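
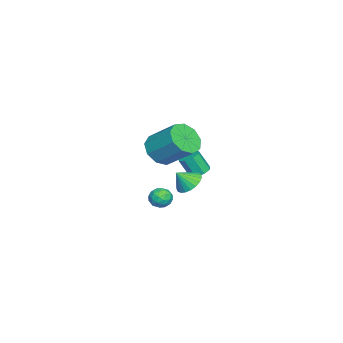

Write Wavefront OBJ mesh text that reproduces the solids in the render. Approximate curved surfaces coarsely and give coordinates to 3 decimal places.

v 3.028 2.186 0.5
v 3.783 2.477 0.371
v 3.392 1.594 1.3
v 3.658 2.702 0.595
v 3.423 2.838 0.802
v 3.12 2.861 0.957
v 2.802 2.767 1.033
v 2.522 2.573 1.017
v 2.329 2.312 0.911
v 2.258 2.029 0.735
v 2.319 1.773 0.518
v 2.503 1.589 0.297
v 2.778 1.508 0.112
v 3.096 1.544 -0.006
v 3.402 1.692 -0.037
v 3.643 1.924 0.026
v 3.778 2.202 0.17
v 2.223 0.435 2.228
v 2.729 0.931 1.454
v 3.203 2.421 2.717
v 2.697 1.925 3.492
v 2.041 1.137 1.469
v 2.516 2.627 2.732
v 1.438 1.015 1.84
v 1.913 2.504 3.103
v 1.203 0.621 2.392
v 1.677 2.111 3.655
v 1.444 0.141 2.868
v 1.918 1.63 4.131
v 2.05 -0.202 3.045
v 2.524 1.288 4.308
v 2.737 -0.247 2.839
v 3.211 1.243 4.103
v 3.183 0.028 2.348
v 3.657 1.518 3.611
v 3.18 0.493 1.801
v 3.654 1.983 3.064
v -2.764 -0.527 -4.353
v -2.404 -0.13 -3.864
v -2.356 -1.51 -3.856
v -1.996 -1.113 -3.367
v -2.72 -1.138 -3.351
v -2.973 -0.531 -3.658
v -1.787 -1.109 -4.062
v -2.04 -0.502 -4.369
v -1.8 -0.49 -3.685
v -2.377 -0.508 -3.245
v -2.383 -1.132 -4.475
v -2.96 -1.15 -4.035
v -2.62 -0.243 -4.152
v -2.14 -1.397 -3.568
v -2.566 -1.412 -3.558
v -2.354 -1.179 -3.271
v -2.954 -0.478 -4.03
v -2.742 -0.245 -3.743
v -2.928 -0.837 -3.442
v -2.018 -1.395 -3.977
v -1.806 -1.162 -3.69
v -2.406 -0.461 -4.449
v -2.194 -0.228 -4.162
v -1.832 -0.803 -4.278
v -2.053 -0.221 -3.759
v -1.813 -0.798 -3.467
v -1.691 -0.796 -3.876
v -1.839 -0.439 -4.056
v -2.392 -0.231 -3.501
v -2.152 -0.809 -3.209
v -2.578 -0.823 -3.199
v -2.726 -0.466 -3.379
v -2.037 -0.443 -3.395
v -2.608 -0.831 -4.511
v -2.368 -1.409 -4.219
v -2.034 -1.174 -4.341
v -2.182 -0.817 -4.521
v -2.947 -0.842 -4.253
v -2.707 -1.419 -3.961
v -2.921 -1.201 -3.664
v -3.069 -0.844 -3.844
v -2.723 -1.197 -4.325
v -3.264 1.169 -1.988
v -2.747 1.536 -1.845
v -2.638 0.918 -0.65
v -3.156 0.551 -0.792
v -3.174 1.744 -1.699
v -3.066 1.127 -0.503
v -3.654 1.615 -1.722
v -3.546 0.998 -0.526
v -3.906 1.225 -1.9
v -3.797 0.608 -0.705
v -3.782 0.802 -2.13
v -3.673 0.184 -0.935
v -3.354 0.593 -2.277
v -3.246 -0.024 -1.081
v -2.874 0.722 -2.254
v -2.766 0.105 -1.058
v -2.623 1.112 -2.075
v -2.514 0.495 -0.88
f 2 1 4
f 2 4 3
f 4 1 5
f 4 5 3
f 5 1 6
f 5 6 3
f 6 1 7
f 6 7 3
f 7 1 8
f 7 8 3
f 8 1 9
f 8 9 3
f 9 1 10
f 9 10 3
f 10 1 11
f 10 11 3
f 11 1 12
f 11 12 3
f 12 1 13
f 12 13 3
f 13 1 14
f 13 14 3
f 14 1 15
f 14 15 3
f 15 1 16
f 15 16 3
f 16 1 17
f 16 17 3
f 17 1 2
f 17 2 3
f 19 18 22
f 19 22 20
f 20 22 23
f 20 23 21
f 22 18 24
f 22 24 23
f 23 24 25
f 23 25 21
f 24 18 26
f 24 26 25
f 25 26 27
f 25 27 21
f 26 18 28
f 26 28 27
f 27 28 29
f 27 29 21
f 28 18 30
f 28 30 29
f 29 30 31
f 29 31 21
f 30 18 32
f 30 32 31
f 31 32 33
f 31 33 21
f 32 18 34
f 32 34 33
f 33 34 35
f 33 35 21
f 34 18 36
f 34 36 35
f 35 36 37
f 35 37 21
f 36 18 19
f 36 19 37
f 37 19 20
f 37 20 21
f 38 75 54
f 75 49 78
f 54 78 43
f 75 78 54
f 38 54 50
f 54 43 55
f 50 55 39
f 54 55 50
f 38 50 59
f 50 39 60
f 59 60 45
f 50 60 59
f 38 59 71
f 59 45 74
f 71 74 48
f 59 74 71
f 38 71 75
f 71 48 79
f 75 79 49
f 71 79 75
f 39 55 66
f 55 43 69
f 66 69 47
f 55 69 66
f 43 78 56
f 78 49 77
f 56 77 42
f 78 77 56
f 49 79 76
f 79 48 72
f 76 72 40
f 79 72 76
f 48 74 73
f 74 45 61
f 73 61 44
f 74 61 73
f 45 60 65
f 60 39 62
f 65 62 46
f 60 62 65
f 41 67 53
f 67 47 68
f 53 68 42
f 67 68 53
f 41 53 51
f 53 42 52
f 51 52 40
f 53 52 51
f 41 51 58
f 51 40 57
f 58 57 44
f 51 57 58
f 41 58 63
f 58 44 64
f 63 64 46
f 58 64 63
f 41 63 67
f 63 46 70
f 67 70 47
f 63 70 67
f 42 68 56
f 68 47 69
f 56 69 43
f 68 69 56
f 40 52 76
f 52 42 77
f 76 77 49
f 52 77 76
f 44 57 73
f 57 40 72
f 73 72 48
f 57 72 73
f 46 64 65
f 64 44 61
f 65 61 45
f 64 61 65
f 47 70 66
f 70 46 62
f 66 62 39
f 70 62 66
f 81 80 84
f 81 84 82
f 82 84 85
f 82 85 83
f 84 80 86
f 84 86 85
f 85 86 87
f 85 87 83
f 86 80 88
f 86 88 87
f 87 88 89
f 87 89 83
f 88 80 90
f 88 90 89
f 89 90 91
f 89 91 83
f 90 80 92
f 90 92 91
f 91 92 93
f 91 93 83
f 92 80 94
f 92 94 93
f 93 94 95
f 93 95 83
f 94 80 96
f 94 96 95
f 95 96 97
f 95 97 83
f 96 80 81
f 96 81 97
f 97 81 82
f 97 82 83



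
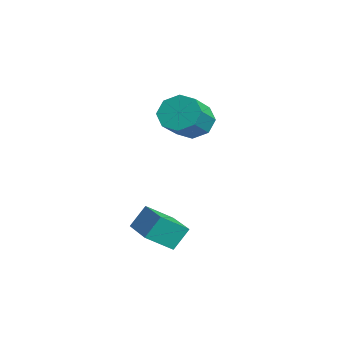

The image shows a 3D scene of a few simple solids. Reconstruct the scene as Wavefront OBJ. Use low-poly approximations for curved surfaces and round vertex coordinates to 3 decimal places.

v 2.45 -3.579 -2.721
v 2.451 -4.822 -1.88
v 2.329 -2.854 -1.648
v 2.33 -4.096 -0.808
v 4.63 -3.464 -2.552
v 4.631 -4.706 -1.712
v 4.509 -2.738 -1.48
v 4.51 -3.981 -0.639
v -1.572 -0.888 2.751
v -0.762 -0.397 2.231
v 0.461 -1.401 3.189
v -0.348 -1.892 3.709
v -0.98 -0.002 2.924
v 0.244 -1.006 3.882
v -1.544 -0.125 3.515
v -0.32 -1.129 4.473
v -2.124 -0.696 3.659
v -0.901 -1.7 4.617
v -2.381 -1.379 3.271
v -1.158 -2.383 4.229
v -2.164 -1.774 2.578
v -0.94 -2.778 3.536
v -1.6 -1.651 1.987
v -0.376 -2.655 2.945
v -1.019 -1.08 1.843
v 0.204 -2.084 2.801
f 2 4 1
f 5 2 1
f 1 4 3
f 3 5 1
f 2 8 4
f 6 2 5
f 6 8 2
f 4 8 3
f 7 5 3
f 3 8 7
f 7 6 5
f 8 6 7
f 10 9 13
f 10 13 11
f 11 13 14
f 11 14 12
f 13 9 15
f 13 15 14
f 14 15 16
f 14 16 12
f 15 9 17
f 15 17 16
f 16 17 18
f 16 18 12
f 17 9 19
f 17 19 18
f 18 19 20
f 18 20 12
f 19 9 21
f 19 21 20
f 20 21 22
f 20 22 12
f 21 9 23
f 21 23 22
f 22 23 24
f 22 24 12
f 23 9 25
f 23 25 24
f 24 25 26
f 24 26 12
f 25 9 10
f 25 10 26
f 26 10 11
f 26 11 12



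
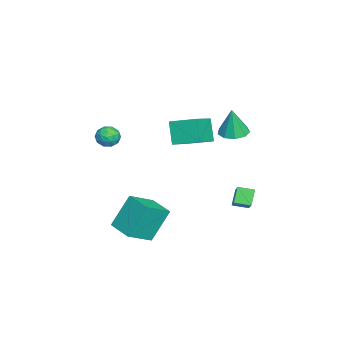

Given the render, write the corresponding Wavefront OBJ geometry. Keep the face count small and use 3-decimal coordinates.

v -0.58 2.664 -1.405
v 0.555 2.905 -0.534
v -0.637 3.469 -1.553
v 0.498 3.71 -0.683
v 0.002 2.57 -2.137
v 1.137 2.811 -1.267
v -0.055 3.375 -2.286
v 1.08 3.616 -1.415
v -0.516 -1.274 -2.465
v 0.497 -2.224 -1.651
v 0.477 -0.291 -2.554
v 1.49 -1.241 -1.74
v 0.11 -2.059 -4.16
v 1.123 -3.009 -3.346
v 1.103 -1.076 -4.249
v 2.116 -2.026 -3.435
v -1.994 -3.16 0.772
v -1.632 -3.116 1.325
v -1.868 -4.224 0.775
v -1.506 -4.18 1.328
v -2.156 -4.051 1.345
v -2.234 -3.393 1.344
v -1.266 -3.947 0.756
v -1.344 -3.289 0.755
v -1.183 -3.602 1.316
v -1.733 -3.666 1.68
v -1.767 -3.674 0.42
v -2.317 -3.738 0.784
v -1.824 -3.044 1.048
v -1.676 -4.296 1.052
v -2.058 -4.22 1.062
v -1.845 -4.194 1.387
v -2.178 -3.207 1.059
v -1.965 -3.181 1.384
v -2.273 -3.731 1.396
v -1.535 -4.159 0.716
v -1.322 -4.133 1.041
v -1.655 -3.146 0.713
v -1.442 -3.12 1.038
v -1.227 -3.609 0.704
v -1.347 -3.304 1.368
v -1.273 -3.93 1.37
v -1.132 -3.793 1.034
v -1.178 -3.406 1.033
v -1.671 -3.342 1.582
v -1.597 -3.968 1.584
v -1.978 -3.892 1.594
v -2.024 -3.505 1.593
v -1.406 -3.628 1.576
v -1.903 -3.372 0.516
v -1.829 -3.998 0.518
v -1.476 -3.835 0.507
v -1.522 -3.448 0.506
v -2.227 -3.41 0.73
v -2.153 -4.036 0.732
v -2.322 -3.934 1.067
v -2.368 -3.547 1.066
v -2.094 -3.712 0.524
v -2.312 -0.099 2.109
v -0.888 -0.559 2.781
v -2.072 1.248 2.524
v -0.648 0.788 3.196
v -1.672 0.152 0.924
v -0.248 -0.308 1.596
v -1.432 1.499 1.339
v -0.008 1.039 2.011
v -4.002 2.125 0.682
v -3.305 1.747 0.579
v -3.818 2.035 2.278
v -3.223 2.288 0.601
v -3.506 2.753 0.66
v -4.021 2.924 0.729
v -4.527 2.722 0.776
v -4.788 2.24 0.779
v -4.681 1.705 0.736
v -4.256 1.367 0.668
v -3.713 1.383 0.606
f 2 4 1
f 5 2 1
f 1 4 3
f 3 5 1
f 2 8 4
f 6 2 5
f 6 8 2
f 4 8 3
f 7 5 3
f 3 8 7
f 7 6 5
f 8 6 7
f 10 12 9
f 13 10 9
f 9 12 11
f 11 13 9
f 10 16 12
f 14 10 13
f 14 16 10
f 12 16 11
f 15 13 11
f 11 16 15
f 15 14 13
f 16 14 15
f 17 54 33
f 54 28 57
f 33 57 22
f 54 57 33
f 17 33 29
f 33 22 34
f 29 34 18
f 33 34 29
f 17 29 38
f 29 18 39
f 38 39 24
f 29 39 38
f 17 38 50
f 38 24 53
f 50 53 27
f 38 53 50
f 17 50 54
f 50 27 58
f 54 58 28
f 50 58 54
f 18 34 45
f 34 22 48
f 45 48 26
f 34 48 45
f 22 57 35
f 57 28 56
f 35 56 21
f 57 56 35
f 28 58 55
f 58 27 51
f 55 51 19
f 58 51 55
f 27 53 52
f 53 24 40
f 52 40 23
f 53 40 52
f 24 39 44
f 39 18 41
f 44 41 25
f 39 41 44
f 20 46 32
f 46 26 47
f 32 47 21
f 46 47 32
f 20 32 30
f 32 21 31
f 30 31 19
f 32 31 30
f 20 30 37
f 30 19 36
f 37 36 23
f 30 36 37
f 20 37 42
f 37 23 43
f 42 43 25
f 37 43 42
f 20 42 46
f 42 25 49
f 46 49 26
f 42 49 46
f 21 47 35
f 47 26 48
f 35 48 22
f 47 48 35
f 19 31 55
f 31 21 56
f 55 56 28
f 31 56 55
f 23 36 52
f 36 19 51
f 52 51 27
f 36 51 52
f 25 43 44
f 43 23 40
f 44 40 24
f 43 40 44
f 26 49 45
f 49 25 41
f 45 41 18
f 49 41 45
f 60 62 59
f 63 60 59
f 59 62 61
f 61 63 59
f 60 66 62
f 64 60 63
f 64 66 60
f 62 66 61
f 65 63 61
f 61 66 65
f 65 64 63
f 66 64 65
f 68 67 70
f 68 70 69
f 70 67 71
f 70 71 69
f 71 67 72
f 71 72 69
f 72 67 73
f 72 73 69
f 73 67 74
f 73 74 69
f 74 67 75
f 74 75 69
f 75 67 76
f 75 76 69
f 76 67 77
f 76 77 69
f 77 67 68
f 77 68 69



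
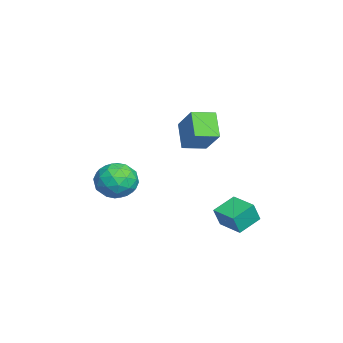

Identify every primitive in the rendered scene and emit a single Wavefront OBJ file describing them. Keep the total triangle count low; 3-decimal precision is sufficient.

v -0.15 -0.163 -0.7
v -1.248 -0.348 0.393
v -0.541 0.997 -0.896
v -1.639 0.812 0.197
v 1.059 0.468 0.623
v -0.039 0.283 1.716
v 0.668 1.628 0.427
v -0.43 1.443 1.52
v 1.465 2.605 -4.061
v 1.759 2.284 -3.007
v 2.525 3.505 -4.082
v 2.819 3.184 -3.029
v 2.261 1.656 -4.571
v 2.555 1.335 -3.518
v 3.321 2.556 -4.593
v 3.615 2.235 -3.539
v -0.169 -2.862 -3.657
v 0.636 -2.3 -3.067
v -0.176 -4.2 -2.373
v 0.629 -3.638 -1.783
v -0.431 -3.21 -1.855
v -0.427 -2.383 -2.648
v 0.887 -4.117 -2.792
v 0.891 -3.29 -3.585
v 1.289 -3.075 -2.532
v 0.474 -2.515 -1.953
v -0.014 -3.985 -3.487
v -0.829 -3.425 -2.908
v 0.234 -2.463 -3.475
v 0.226 -4.037 -1.965
v -0.398 -3.785 -2.008
v 0.076 -3.455 -1.661
v -0.391 -2.512 -3.228
v 0.083 -2.182 -2.881
v -0.545 -2.717 -2.169
v 0.377 -4.318 -2.559
v 0.851 -3.988 -2.212
v 0.384 -3.045 -3.779
v 0.858 -2.715 -3.432
v 1.005 -3.783 -3.271
v 1.092 -2.589 -2.813
v 1.087 -3.375 -2.059
v 1.239 -3.657 -2.652
v 1.242 -3.171 -3.118
v 0.613 -2.26 -2.473
v 0.608 -3.046 -1.718
v -0.015 -2.795 -1.76
v -0.013 -2.309 -2.227
v 0.996 -2.716 -2.159
v -0.148 -3.454 -3.722
v -0.153 -4.24 -2.967
v 0.473 -4.191 -3.213
v 0.475 -3.705 -3.68
v -0.627 -3.125 -3.381
v -0.632 -3.911 -2.627
v -0.782 -3.329 -2.322
v -0.779 -2.843 -2.788
v -0.536 -3.784 -3.281
f 2 4 1
f 5 2 1
f 1 4 3
f 3 5 1
f 2 8 4
f 6 2 5
f 6 8 2
f 4 8 3
f 7 5 3
f 3 8 7
f 7 6 5
f 8 6 7
f 10 12 9
f 13 10 9
f 9 12 11
f 11 13 9
f 10 16 12
f 14 10 13
f 14 16 10
f 12 16 11
f 15 13 11
f 11 16 15
f 15 14 13
f 16 14 15
f 17 54 33
f 54 28 57
f 33 57 22
f 54 57 33
f 17 33 29
f 33 22 34
f 29 34 18
f 33 34 29
f 17 29 38
f 29 18 39
f 38 39 24
f 29 39 38
f 17 38 50
f 38 24 53
f 50 53 27
f 38 53 50
f 17 50 54
f 50 27 58
f 54 58 28
f 50 58 54
f 18 34 45
f 34 22 48
f 45 48 26
f 34 48 45
f 22 57 35
f 57 28 56
f 35 56 21
f 57 56 35
f 28 58 55
f 58 27 51
f 55 51 19
f 58 51 55
f 27 53 52
f 53 24 40
f 52 40 23
f 53 40 52
f 24 39 44
f 39 18 41
f 44 41 25
f 39 41 44
f 20 46 32
f 46 26 47
f 32 47 21
f 46 47 32
f 20 32 30
f 32 21 31
f 30 31 19
f 32 31 30
f 20 30 37
f 30 19 36
f 37 36 23
f 30 36 37
f 20 37 42
f 37 23 43
f 42 43 25
f 37 43 42
f 20 42 46
f 42 25 49
f 46 49 26
f 42 49 46
f 21 47 35
f 47 26 48
f 35 48 22
f 47 48 35
f 19 31 55
f 31 21 56
f 55 56 28
f 31 56 55
f 23 36 52
f 36 19 51
f 52 51 27
f 36 51 52
f 25 43 44
f 43 23 40
f 44 40 24
f 43 40 44
f 26 49 45
f 49 25 41
f 45 41 18
f 49 41 45



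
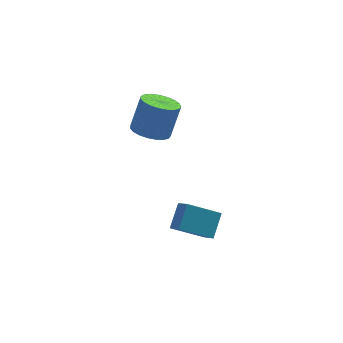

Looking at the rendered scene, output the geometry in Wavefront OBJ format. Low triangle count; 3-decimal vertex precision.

v -2.524 2.859 0.678
v -1.84 2.04 0.612
v -1.071 2.541 2.355
v -1.756 3.361 2.422
v -1.611 2.367 0.417
v -0.842 2.869 2.16
v -1.54 2.78 0.267
v -0.771 3.281 2.01
v -1.639 3.207 0.188
v -0.87 3.708 1.931
v -1.891 3.573 0.194
v -1.123 4.074 1.937
v -2.253 3.816 0.284
v -1.484 4.317 2.027
v -2.662 3.894 0.442
v -1.893 4.395 2.185
v -3.047 3.793 0.641
v -2.278 4.294 2.384
v -3.341 3.53 0.846
v -2.572 4.031 2.589
v -3.495 3.151 1.023
v -2.726 3.652 2.766
v -3.48 2.722 1.139
v -2.711 3.223 2.883
v -3.301 2.317 1.177
v -2.532 2.818 2.92
v -2.987 2.005 1.128
v -2.218 2.507 2.871
v -2.593 1.842 1.001
v -1.824 2.343 2.744
v -2.187 1.854 0.819
v -1.418 2.355 2.562
v -1.795 -3.941 -1.768
v -3.359 -3.336 -0.987
v -1.88 -2.957 -2.702
v -3.444 -2.351 -1.922
v -1.016 -3.049 -0.898
v -2.58 -2.443 -0.118
v -1.101 -2.064 -1.833
v -2.665 -1.459 -1.052
f 2 1 5
f 2 5 3
f 3 5 6
f 3 6 4
f 5 1 7
f 5 7 6
f 6 7 8
f 6 8 4
f 7 1 9
f 7 9 8
f 8 9 10
f 8 10 4
f 9 1 11
f 9 11 10
f 10 11 12
f 10 12 4
f 11 1 13
f 11 13 12
f 12 13 14
f 12 14 4
f 13 1 15
f 13 15 14
f 14 15 16
f 14 16 4
f 15 1 17
f 15 17 16
f 16 17 18
f 16 18 4
f 17 1 19
f 17 19 18
f 18 19 20
f 18 20 4
f 19 1 21
f 19 21 20
f 20 21 22
f 20 22 4
f 21 1 23
f 21 23 22
f 22 23 24
f 22 24 4
f 23 1 25
f 23 25 24
f 24 25 26
f 24 26 4
f 25 1 27
f 25 27 26
f 26 27 28
f 26 28 4
f 27 1 29
f 27 29 28
f 28 29 30
f 28 30 4
f 29 1 31
f 29 31 30
f 30 31 32
f 30 32 4
f 31 1 2
f 31 2 32
f 32 2 3
f 32 3 4
f 34 36 33
f 37 34 33
f 33 36 35
f 35 37 33
f 34 40 36
f 38 34 37
f 38 40 34
f 36 40 35
f 39 37 35
f 35 40 39
f 39 38 37
f 40 38 39



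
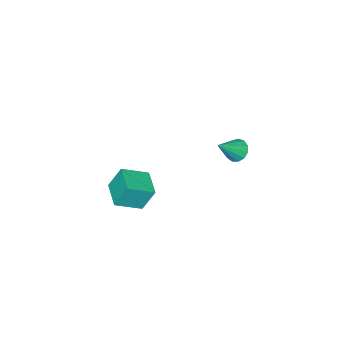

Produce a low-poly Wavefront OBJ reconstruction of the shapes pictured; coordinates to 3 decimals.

v -3.856 2.256 -4.249
v -3.509 2.024 -4.68
v -2.804 2.084 -3.311
v -3.453 2.358 -4.682
v -3.525 2.659 -4.546
v -3.702 2.832 -4.316
v -3.928 2.822 -4.065
v -4.131 2.633 -3.872
v -4.247 2.324 -3.799
v -4.238 1.993 -3.869
v -4.109 1.746 -4.06
v -3.899 1.661 -4.31
v -3.675 1.764 -4.542
v 2.04 0.392 -3.787
v 1.668 0.788 -2.694
v 1.037 1 -4.348
v 0.665 1.395 -3.255
v 2.755 1.445 -3.925
v 2.383 1.84 -2.832
v 1.752 2.052 -4.486
v 1.38 2.448 -3.393
f 2 1 4
f 2 4 3
f 4 1 5
f 4 5 3
f 5 1 6
f 5 6 3
f 6 1 7
f 6 7 3
f 7 1 8
f 7 8 3
f 8 1 9
f 8 9 3
f 9 1 10
f 9 10 3
f 10 1 11
f 10 11 3
f 11 1 12
f 11 12 3
f 12 1 13
f 12 13 3
f 13 1 2
f 13 2 3
f 15 17 14
f 18 15 14
f 14 17 16
f 16 18 14
f 15 21 17
f 19 15 18
f 19 21 15
f 17 21 16
f 20 18 16
f 16 21 20
f 20 19 18
f 21 19 20



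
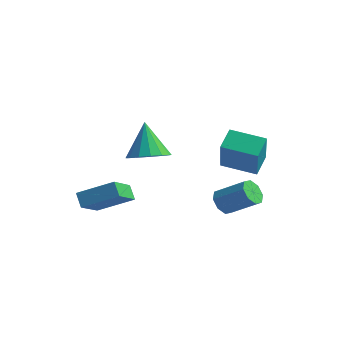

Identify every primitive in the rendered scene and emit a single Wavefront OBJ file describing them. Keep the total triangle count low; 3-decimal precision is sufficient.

v 1.182 3.479 1.032
v 2.107 2.497 2.693
v 0.868 4.391 1.746
v 1.793 3.409 3.407
v 2.667 4.271 0.673
v 3.592 3.289 2.334
v 2.353 5.183 1.387
v 3.278 4.201 3.048
v 1.722 3.097 -0.982
v 2.165 2.795 -1.478
v 3.501 3.302 -0.594
v 3.058 3.603 -0.098
v 2.042 3.327 -1.597
v 3.377 3.834 -0.713
v 1.731 3.724 -1.355
v 3.067 4.231 -0.471
v 1.416 3.753 -0.895
v 2.751 4.26 -0.011
v 1.279 3.398 -0.486
v 2.615 3.905 0.398
v 1.403 2.866 -0.367
v 2.738 3.373 0.517
v 1.713 2.469 -0.609
v 3.049 2.976 0.275
v 2.029 2.44 -1.069
v 3.364 2.947 -0.185
v 0.349 -0.142 2.36
v 0.959 0.649 2.406
v -0.309 0.262 4.14
v 0.519 0.831 2.202
v 0.034 0.752 2.041
v -0.367 0.433 1.965
v -0.576 -0.04 1.995
v -0.537 -0.54 2.123
v -0.261 -0.933 2.314
v 0.179 -1.115 2.518
v 0.664 -1.036 2.68
v 1.065 -0.717 2.756
v 1.274 -0.245 2.726
v 1.235 0.256 2.598
v -2.822 -0.583 -0.885
v -2.303 -2.006 -0.091
v -1.411 0.389 -0.064
v -0.892 -1.034 0.73
v -2.308 -0.766 -1.55
v -1.789 -2.189 -0.756
v -0.897 0.206 -0.729
v -0.378 -1.217 0.065
f 2 4 1
f 5 2 1
f 1 4 3
f 3 5 1
f 2 8 4
f 6 2 5
f 6 8 2
f 4 8 3
f 7 5 3
f 3 8 7
f 7 6 5
f 8 6 7
f 10 9 13
f 10 13 11
f 11 13 14
f 11 14 12
f 13 9 15
f 13 15 14
f 14 15 16
f 14 16 12
f 15 9 17
f 15 17 16
f 16 17 18
f 16 18 12
f 17 9 19
f 17 19 18
f 18 19 20
f 18 20 12
f 19 9 21
f 19 21 20
f 20 21 22
f 20 22 12
f 21 9 23
f 21 23 22
f 22 23 24
f 22 24 12
f 23 9 25
f 23 25 24
f 24 25 26
f 24 26 12
f 25 9 10
f 25 10 26
f 26 10 11
f 26 11 12
f 28 27 30
f 28 30 29
f 30 27 31
f 30 31 29
f 31 27 32
f 31 32 29
f 32 27 33
f 32 33 29
f 33 27 34
f 33 34 29
f 34 27 35
f 34 35 29
f 35 27 36
f 35 36 29
f 36 27 37
f 36 37 29
f 37 27 38
f 37 38 29
f 38 27 39
f 38 39 29
f 39 27 40
f 39 40 29
f 40 27 28
f 40 28 29
f 42 44 41
f 45 42 41
f 41 44 43
f 43 45 41
f 42 48 44
f 46 42 45
f 46 48 42
f 44 48 43
f 47 45 43
f 43 48 47
f 47 46 45
f 48 46 47



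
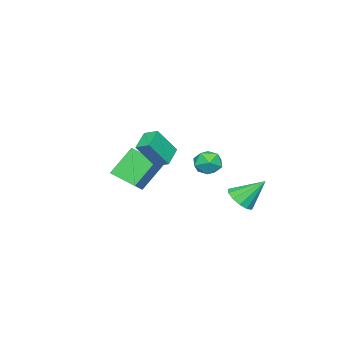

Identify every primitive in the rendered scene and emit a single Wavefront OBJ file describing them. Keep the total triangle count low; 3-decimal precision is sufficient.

v -3.502 0.8 -3.46
v -2.936 1.493 -3.808
v -4.098 1.98 -2.08
v -3.413 1.546 -4.058
v -3.918 1.361 -4.119
v -4.291 0.999 -3.97
v -4.414 0.574 -3.659
v -4.247 0.22 -3.285
v -3.844 0.051 -2.967
v -3.332 0.12 -2.805
v -2.875 0.405 -2.851
v -2.616 0.815 -3.09
v -2.639 1.221 -3.447
v 3.456 -0.267 1.362
v 2.346 -0.452 1.928
v 3.487 0.549 1.689
v 2.376 0.364 2.255
v 4.304 -0.884 2.825
v 3.193 -1.069 3.391
v 4.334 -0.068 3.152
v 3.224 -0.253 3.718
v -1.077 -4.076 -0.145
v 0.229 -3.714 0.725
v -1.096 -2.552 -0.749
v 0.21 -2.19 0.12
v 0.11 -4.67 -1.68
v 1.416 -4.308 -0.811
v 0.091 -3.146 -2.285
v 1.397 -2.784 -1.415
v 1.315 2.379 1.087
v 1.97 2.014 1.534
v 0.73 1.106 0.906
v 1.385 0.741 1.353
v 0.805 1.249 1.763
v 1.167 2.035 1.875
v 1.533 1.085 0.565
v 1.895 1.871 0.677
v 2.105 1.215 1.211
v 1.655 1.316 1.952
v 1.045 1.804 0.488
v 0.595 1.905 1.229
f 2 1 4
f 2 4 3
f 4 1 5
f 4 5 3
f 5 1 6
f 5 6 3
f 6 1 7
f 6 7 3
f 7 1 8
f 7 8 3
f 8 1 9
f 8 9 3
f 9 1 10
f 9 10 3
f 10 1 11
f 10 11 3
f 11 1 12
f 11 12 3
f 12 1 13
f 12 13 3
f 13 1 2
f 13 2 3
f 15 17 14
f 18 15 14
f 14 17 16
f 16 18 14
f 15 21 17
f 19 15 18
f 19 21 15
f 17 21 16
f 20 18 16
f 16 21 20
f 20 19 18
f 21 19 20
f 23 25 22
f 26 23 22
f 22 25 24
f 24 26 22
f 23 29 25
f 27 23 26
f 27 29 23
f 25 29 24
f 28 26 24
f 24 29 28
f 28 27 26
f 29 27 28
f 30 41 35
f 30 35 31
f 30 31 37
f 30 37 40
f 30 40 41
f 31 35 39
f 35 41 34
f 41 40 32
f 40 37 36
f 37 31 38
f 33 39 34
f 33 34 32
f 33 32 36
f 33 36 38
f 33 38 39
f 34 39 35
f 32 34 41
f 36 32 40
f 38 36 37
f 39 38 31



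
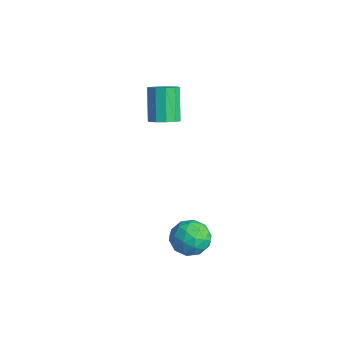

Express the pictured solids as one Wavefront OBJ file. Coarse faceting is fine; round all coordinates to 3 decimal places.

v 0.774 1.952 -3.079
v 1.575 2.257 -2.68
v 1.585 1.263 -4.18
v 2.386 1.568 -3.781
v 1.863 0.91 -3.348
v 1.361 1.335 -2.667
v 1.799 2.185 -4.193
v 1.297 2.61 -3.512
v 2.209 2.401 -3.368
v 2.248 1.613 -2.845
v 0.912 1.907 -4.015
v 0.951 1.119 -3.492
v 1.103 2.165 -2.783
v 2.057 1.355 -4.077
v 1.749 0.968 -3.823
v 2.22 1.147 -3.588
v 0.978 1.623 -2.776
v 1.449 1.803 -2.541
v 1.618 1.011 -2.933
v 1.711 1.717 -4.319
v 2.182 1.897 -4.084
v 0.94 2.373 -3.272
v 1.411 2.552 -3.037
v 1.542 2.509 -3.927
v 1.947 2.429 -2.952
v 2.423 2.024 -3.6
v 2.078 2.386 -3.842
v 1.783 2.637 -3.442
v 1.97 1.966 -2.645
v 2.447 1.561 -3.293
v 2.139 1.174 -3.038
v 1.844 1.424 -2.638
v 2.342 2.05 -3.05
v 0.713 1.959 -3.567
v 1.19 1.554 -4.215
v 1.316 2.096 -4.222
v 1.021 2.346 -3.822
v 0.737 1.496 -3.26
v 1.213 1.091 -3.908
v 1.377 0.883 -3.418
v 1.082 1.134 -3.018
v 0.818 1.47 -3.81
v -3.128 2.831 0.294
v -2.735 3.417 0.377
v -3.658 3.834 1.828
v -4.052 3.249 1.746
v -3.08 3.52 0.127
v -4.004 3.937 1.578
v -3.444 3.36 -0.059
v -4.368 3.777 1.392
v -3.688 2.998 -0.11
v -4.611 3.415 1.341
v -3.717 2.573 -0.006
v -4.641 2.99 1.445
v -3.522 2.246 0.212
v -4.445 2.663 1.663
v -3.176 2.143 0.462
v -4.1 2.56 1.913
v -2.812 2.303 0.648
v -3.736 2.72 2.099
v -2.569 2.665 0.699
v -3.492 3.082 2.15
v -2.539 3.09 0.595
v -3.463 3.507 2.046
f 1 38 17
f 38 12 41
f 17 41 6
f 38 41 17
f 1 17 13
f 17 6 18
f 13 18 2
f 17 18 13
f 1 13 22
f 13 2 23
f 22 23 8
f 13 23 22
f 1 22 34
f 22 8 37
f 34 37 11
f 22 37 34
f 1 34 38
f 34 11 42
f 38 42 12
f 34 42 38
f 2 18 29
f 18 6 32
f 29 32 10
f 18 32 29
f 6 41 19
f 41 12 40
f 19 40 5
f 41 40 19
f 12 42 39
f 42 11 35
f 39 35 3
f 42 35 39
f 11 37 36
f 37 8 24
f 36 24 7
f 37 24 36
f 8 23 28
f 23 2 25
f 28 25 9
f 23 25 28
f 4 30 16
f 30 10 31
f 16 31 5
f 30 31 16
f 4 16 14
f 16 5 15
f 14 15 3
f 16 15 14
f 4 14 21
f 14 3 20
f 21 20 7
f 14 20 21
f 4 21 26
f 21 7 27
f 26 27 9
f 21 27 26
f 4 26 30
f 26 9 33
f 30 33 10
f 26 33 30
f 5 31 19
f 31 10 32
f 19 32 6
f 31 32 19
f 3 15 39
f 15 5 40
f 39 40 12
f 15 40 39
f 7 20 36
f 20 3 35
f 36 35 11
f 20 35 36
f 9 27 28
f 27 7 24
f 28 24 8
f 27 24 28
f 10 33 29
f 33 9 25
f 29 25 2
f 33 25 29
f 44 43 47
f 44 47 45
f 45 47 48
f 45 48 46
f 47 43 49
f 47 49 48
f 48 49 50
f 48 50 46
f 49 43 51
f 49 51 50
f 50 51 52
f 50 52 46
f 51 43 53
f 51 53 52
f 52 53 54
f 52 54 46
f 53 43 55
f 53 55 54
f 54 55 56
f 54 56 46
f 55 43 57
f 55 57 56
f 56 57 58
f 56 58 46
f 57 43 59
f 57 59 58
f 58 59 60
f 58 60 46
f 59 43 61
f 59 61 60
f 60 61 62
f 60 62 46
f 61 43 63
f 61 63 62
f 62 63 64
f 62 64 46
f 63 43 44
f 63 44 64
f 64 44 45
f 64 45 46



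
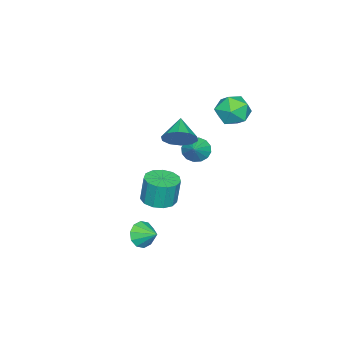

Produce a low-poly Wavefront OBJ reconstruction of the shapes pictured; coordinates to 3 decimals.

v -0.809 0.758 1.821
v -0.191 0.341 2.488
v -2.011 0.222 2.599
v -0.322 0.914 2.68
v -0.638 1.427 2.544
v -1.02 1.685 2.132
v -1.321 1.588 1.601
v -1.426 1.175 1.154
v -1.296 0.603 0.961
v -0.979 0.089 1.097
v -0.597 -0.168 1.509
v -0.296 -0.072 2.04
v -1.679 -0.965 -4.119
v -1.105 -1.811 -3.996
v -1.187 -1.622 -2.299
v -1.761 -0.775 -2.421
v -0.734 -1.365 -4.028
v -0.817 -1.176 -2.331
v -0.664 -0.793 -4.088
v -0.746 -0.603 -2.391
v -0.915 -0.274 -4.158
v -0.998 -0.085 -2.461
v -1.409 0.025 -4.216
v -1.492 0.214 -2.518
v -1.989 0.01 -4.242
v -2.071 0.199 -2.545
v -2.47 -0.315 -4.23
v -2.553 -0.125 -2.532
v -2.7 -0.845 -4.182
v -2.783 -0.656 -2.484
v -2.605 -1.414 -4.114
v -2.688 -1.225 -2.416
v -2.217 -1.84 -4.047
v -2.3 -1.651 -2.35
v -1.657 -1.988 -4.004
v -1.74 -1.799 -2.306
v -3.664 3.629 3.204
v -2.554 3.773 3.095
v -3.386 1.927 3.785
v -2.276 2.071 3.676
v -2.839 2.624 4.478
v -3.011 3.676 4.119
v -2.929 2.024 2.761
v -3.101 3.076 2.402
v -2.1 2.781 2.821
v -2.044 3.152 3.882
v -3.896 2.548 2.998
v -3.84 2.919 4.059
v -2.963 0.691 -0.339
v -2.492 0.755 -1.019
v -1.917 1.049 0.419
v -2.664 1.145 -0.966
v -2.916 1.413 -0.745
v -3.181 1.488 -0.415
v -3.387 1.349 -0.065
v -3.48 1.034 0.212
v -3.434 0.627 0.342
v -3.261 0.237 0.289
v -3.009 -0.032 0.067
v -2.744 -0.107 -0.263
v -2.538 0.032 -0.613
v -2.446 0.347 -0.89
v 2.768 0.389 -3.683
v 3.133 0.673 -4.42
v 3.032 1.411 -3.157
v 2.613 0.811 -4.427
v 2.153 0.788 -4.151
v 1.927 0.613 -3.696
v 2.022 0.352 -3.235
v 2.402 0.105 -2.946
v 2.922 -0.034 -2.938
v 3.382 -0.011 -3.215
v 3.608 0.164 -3.67
v 3.513 0.426 -4.13
f 2 1 4
f 2 4 3
f 4 1 5
f 4 5 3
f 5 1 6
f 5 6 3
f 6 1 7
f 6 7 3
f 7 1 8
f 7 8 3
f 8 1 9
f 8 9 3
f 9 1 10
f 9 10 3
f 10 1 11
f 10 11 3
f 11 1 12
f 11 12 3
f 12 1 2
f 12 2 3
f 14 13 17
f 14 17 15
f 15 17 18
f 15 18 16
f 17 13 19
f 17 19 18
f 18 19 20
f 18 20 16
f 19 13 21
f 19 21 20
f 20 21 22
f 20 22 16
f 21 13 23
f 21 23 22
f 22 23 24
f 22 24 16
f 23 13 25
f 23 25 24
f 24 25 26
f 24 26 16
f 25 13 27
f 25 27 26
f 26 27 28
f 26 28 16
f 27 13 29
f 27 29 28
f 28 29 30
f 28 30 16
f 29 13 31
f 29 31 30
f 30 31 32
f 30 32 16
f 31 13 33
f 31 33 32
f 32 33 34
f 32 34 16
f 33 13 35
f 33 35 34
f 34 35 36
f 34 36 16
f 35 13 14
f 35 14 36
f 36 14 15
f 36 15 16
f 37 48 42
f 37 42 38
f 37 38 44
f 37 44 47
f 37 47 48
f 38 42 46
f 42 48 41
f 48 47 39
f 47 44 43
f 44 38 45
f 40 46 41
f 40 41 39
f 40 39 43
f 40 43 45
f 40 45 46
f 41 46 42
f 39 41 48
f 43 39 47
f 45 43 44
f 46 45 38
f 50 49 52
f 50 52 51
f 52 49 53
f 52 53 51
f 53 49 54
f 53 54 51
f 54 49 55
f 54 55 51
f 55 49 56
f 55 56 51
f 56 49 57
f 56 57 51
f 57 49 58
f 57 58 51
f 58 49 59
f 58 59 51
f 59 49 60
f 59 60 51
f 60 49 61
f 60 61 51
f 61 49 62
f 61 62 51
f 62 49 50
f 62 50 51
f 64 63 66
f 64 66 65
f 66 63 67
f 66 67 65
f 67 63 68
f 67 68 65
f 68 63 69
f 68 69 65
f 69 63 70
f 69 70 65
f 70 63 71
f 70 71 65
f 71 63 72
f 71 72 65
f 72 63 73
f 72 73 65
f 73 63 74
f 73 74 65
f 74 63 64
f 74 64 65



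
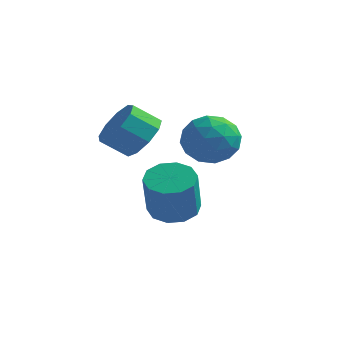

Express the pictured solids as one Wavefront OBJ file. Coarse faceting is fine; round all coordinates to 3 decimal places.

v 1.278 -0.65 -2.341
v 2.25 -0.636 -2.53
v 2.613 -1.495 -0.727
v 1.642 -1.51 -0.539
v 2.104 -0.111 -2.251
v 2.467 -0.971 -0.448
v 1.642 0.207 -2.006
v 2.006 -0.652 -0.203
v 1.042 0.198 -1.889
v 1.405 -0.661 -0.087
v 0.532 -0.135 -1.945
v 0.895 -0.994 -0.142
v 0.307 -0.665 -2.153
v 0.67 -1.524 -0.35
v 0.453 -1.189 -2.432
v 0.816 -2.049 -0.629
v 0.914 -1.508 -2.677
v 1.278 -2.367 -0.874
v 1.515 -1.499 -2.793
v 1.878 -2.358 -0.991
v 2.025 -1.166 -2.738
v 2.388 -2.025 -0.935
v 2.581 -1.694 1.92
v 3.462 -0.986 2.019
v 3.738 -3.094 1.641
v 4.619 -2.386 1.74
v 3.983 -2.632 2.648
v 3.268 -1.766 2.821
v 3.932 -2.314 0.839
v 3.217 -1.448 1.012
v 4.298 -1.368 1.352
v 4.329 -1.565 2.47
v 2.871 -2.515 1.19
v 2.902 -2.712 2.308
v 2.92 -1.217 1.994
v 4.28 -2.863 1.666
v 3.906 -3.008 2.2
v 4.424 -2.591 2.258
v 2.806 -1.676 2.465
v 3.324 -1.26 2.524
v 3.63 -2.227 2.893
v 3.876 -2.82 1.136
v 4.394 -2.404 1.195
v 2.776 -1.489 1.402
v 3.294 -1.072 1.46
v 3.57 -1.853 0.767
v 3.929 -1.025 1.66
v 4.609 -1.848 1.496
v 4.205 -1.806 0.967
v 3.785 -1.297 1.068
v 3.948 -1.141 2.317
v 4.628 -1.964 2.153
v 4.254 -2.109 2.687
v 3.833 -1.6 2.788
v 4.439 -1.366 1.925
v 2.572 -2.116 1.507
v 3.252 -2.939 1.343
v 3.367 -2.48 0.872
v 2.946 -1.971 0.973
v 2.591 -2.232 2.164
v 3.271 -3.055 2
v 3.415 -2.783 2.592
v 2.995 -2.274 2.693
v 2.761 -2.714 1.735
v 1.047 -2.291 1.541
v 1.726 -3.042 1.66
v 0.933 -3.64 2.419
v 0.253 -2.889 2.299
v 1.824 -2.552 2.147
v 1.031 -3.15 2.906
v 1.558 -1.941 2.351
v 0.764 -2.538 3.11
v 1.052 -1.493 2.175
v 0.259 -2.09 2.934
v 0.544 -1.418 1.703
v -0.249 -2.016 2.462
v 0.271 -1.752 1.154
v -0.522 -2.35 1.913
v 0.361 -2.339 0.787
v -0.432 -2.936 1.546
v 0.772 -2.902 0.772
v -0.021 -3.5 1.531
v 1.311 -3.18 1.116
v 0.518 -3.778 1.875
f 2 1 5
f 2 5 3
f 3 5 6
f 3 6 4
f 5 1 7
f 5 7 6
f 6 7 8
f 6 8 4
f 7 1 9
f 7 9 8
f 8 9 10
f 8 10 4
f 9 1 11
f 9 11 10
f 10 11 12
f 10 12 4
f 11 1 13
f 11 13 12
f 12 13 14
f 12 14 4
f 13 1 15
f 13 15 14
f 14 15 16
f 14 16 4
f 15 1 17
f 15 17 16
f 16 17 18
f 16 18 4
f 17 1 19
f 17 19 18
f 18 19 20
f 18 20 4
f 19 1 21
f 19 21 20
f 20 21 22
f 20 22 4
f 21 1 2
f 21 2 22
f 22 2 3
f 22 3 4
f 23 60 39
f 60 34 63
f 39 63 28
f 60 63 39
f 23 39 35
f 39 28 40
f 35 40 24
f 39 40 35
f 23 35 44
f 35 24 45
f 44 45 30
f 35 45 44
f 23 44 56
f 44 30 59
f 56 59 33
f 44 59 56
f 23 56 60
f 56 33 64
f 60 64 34
f 56 64 60
f 24 40 51
f 40 28 54
f 51 54 32
f 40 54 51
f 28 63 41
f 63 34 62
f 41 62 27
f 63 62 41
f 34 64 61
f 64 33 57
f 61 57 25
f 64 57 61
f 33 59 58
f 59 30 46
f 58 46 29
f 59 46 58
f 30 45 50
f 45 24 47
f 50 47 31
f 45 47 50
f 26 52 38
f 52 32 53
f 38 53 27
f 52 53 38
f 26 38 36
f 38 27 37
f 36 37 25
f 38 37 36
f 26 36 43
f 36 25 42
f 43 42 29
f 36 42 43
f 26 43 48
f 43 29 49
f 48 49 31
f 43 49 48
f 26 48 52
f 48 31 55
f 52 55 32
f 48 55 52
f 27 53 41
f 53 32 54
f 41 54 28
f 53 54 41
f 25 37 61
f 37 27 62
f 61 62 34
f 37 62 61
f 29 42 58
f 42 25 57
f 58 57 33
f 42 57 58
f 31 49 50
f 49 29 46
f 50 46 30
f 49 46 50
f 32 55 51
f 55 31 47
f 51 47 24
f 55 47 51
f 66 65 69
f 66 69 67
f 67 69 70
f 67 70 68
f 69 65 71
f 69 71 70
f 70 71 72
f 70 72 68
f 71 65 73
f 71 73 72
f 72 73 74
f 72 74 68
f 73 65 75
f 73 75 74
f 74 75 76
f 74 76 68
f 75 65 77
f 75 77 76
f 76 77 78
f 76 78 68
f 77 65 79
f 77 79 78
f 78 79 80
f 78 80 68
f 79 65 81
f 79 81 80
f 80 81 82
f 80 82 68
f 81 65 83
f 81 83 82
f 82 83 84
f 82 84 68
f 83 65 66
f 83 66 84
f 84 66 67
f 84 67 68



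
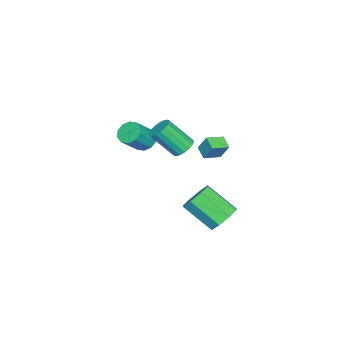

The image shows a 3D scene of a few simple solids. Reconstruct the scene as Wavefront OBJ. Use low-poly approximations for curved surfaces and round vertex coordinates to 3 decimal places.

v -2.287 1.297 1.867
v -2.179 1.853 2.89
v -3.139 1.956 1.599
v -3.031 2.512 2.623
v -1.729 1.868 1.497
v -1.621 2.424 2.521
v -2.581 2.527 1.23
v -2.473 3.083 2.253
v -4.18 -2.77 0.227
v -3.69 -2.151 0.043
v -2.611 -2.652 1.228
v -3.1 -3.27 1.413
v -4.008 -1.996 0.397
v -2.928 -2.497 1.583
v -4.391 -2.137 0.687
v -3.311 -2.638 1.873
v -4.694 -2.519 0.801
v -3.614 -3.02 1.987
v -4.8 -2.997 0.696
v -3.72 -3.498 1.882
v -4.669 -3.388 0.412
v -3.59 -3.889 1.597
v -4.352 -3.543 0.057
v -3.272 -4.044 1.243
v -3.969 -3.402 -0.233
v -2.889 -3.903 0.953
v -3.666 -3.02 -0.347
v -2.586 -3.521 0.839
v -3.56 -2.542 -0.242
v -2.48 -3.043 0.944
v 2.035 4.595 -0.218
v 2.908 4.248 -0.589
v 2.777 2.537 0.707
v 1.905 2.885 1.078
v 3.009 4.706 0.026
v 2.879 2.995 1.322
v 2.54 5.099 0.498
v 2.409 3.388 1.793
v 1.775 5.197 0.55
v 1.644 3.486 1.846
v 1.163 4.943 0.153
v 1.032 3.232 1.449
v 1.061 4.485 -0.462
v 0.931 2.774 0.834
v 1.531 4.092 -0.933
v 1.4 2.381 0.362
v 2.296 3.994 -0.986
v 2.165 2.283 0.31
v -3.481 -0.063 0.719
v -3.061 0.475 1.075
v -2.678 -0.859 2.638
v -3.099 -1.397 2.281
v -3.402 0.529 1.204
v -3.019 -0.805 2.767
v -3.761 0.447 1.223
v -3.378 -0.886 2.786
v -4.056 0.249 1.125
v -3.673 -1.085 2.688
v -4.219 -0.021 0.935
v -3.836 -1.355 2.498
v -4.213 -0.301 0.695
v -3.83 -1.635 2.258
v -4.04 -0.526 0.46
v -3.657 -1.86 2.023
v -3.739 -0.645 0.285
v -3.356 -1.979 1.848
v -3.378 -0.631 0.209
v -2.995 -1.965 1.772
v -3.042 -0.487 0.249
v -2.659 -1.82 1.812
v -2.806 -0.245 0.398
v -2.423 -1.579 1.96
v -2.725 0.038 0.619
v -2.342 -1.296 2.182
v -2.817 0.298 0.864
v -2.434 -1.036 2.427
f 2 4 1
f 5 2 1
f 1 4 3
f 3 5 1
f 2 8 4
f 6 2 5
f 6 8 2
f 4 8 3
f 7 5 3
f 3 8 7
f 7 6 5
f 8 6 7
f 10 9 13
f 10 13 11
f 11 13 14
f 11 14 12
f 13 9 15
f 13 15 14
f 14 15 16
f 14 16 12
f 15 9 17
f 15 17 16
f 16 17 18
f 16 18 12
f 17 9 19
f 17 19 18
f 18 19 20
f 18 20 12
f 19 9 21
f 19 21 20
f 20 21 22
f 20 22 12
f 21 9 23
f 21 23 22
f 22 23 24
f 22 24 12
f 23 9 25
f 23 25 24
f 24 25 26
f 24 26 12
f 25 9 27
f 25 27 26
f 26 27 28
f 26 28 12
f 27 9 29
f 27 29 28
f 28 29 30
f 28 30 12
f 29 9 10
f 29 10 30
f 30 10 11
f 30 11 12
f 32 31 35
f 32 35 33
f 33 35 36
f 33 36 34
f 35 31 37
f 35 37 36
f 36 37 38
f 36 38 34
f 37 31 39
f 37 39 38
f 38 39 40
f 38 40 34
f 39 31 41
f 39 41 40
f 40 41 42
f 40 42 34
f 41 31 43
f 41 43 42
f 42 43 44
f 42 44 34
f 43 31 45
f 43 45 44
f 44 45 46
f 44 46 34
f 45 31 47
f 45 47 46
f 46 47 48
f 46 48 34
f 47 31 32
f 47 32 48
f 48 32 33
f 48 33 34
f 50 49 53
f 50 53 51
f 51 53 54
f 51 54 52
f 53 49 55
f 53 55 54
f 54 55 56
f 54 56 52
f 55 49 57
f 55 57 56
f 56 57 58
f 56 58 52
f 57 49 59
f 57 59 58
f 58 59 60
f 58 60 52
f 59 49 61
f 59 61 60
f 60 61 62
f 60 62 52
f 61 49 63
f 61 63 62
f 62 63 64
f 62 64 52
f 63 49 65
f 63 65 64
f 64 65 66
f 64 66 52
f 65 49 67
f 65 67 66
f 66 67 68
f 66 68 52
f 67 49 69
f 67 69 68
f 68 69 70
f 68 70 52
f 69 49 71
f 69 71 70
f 70 71 72
f 70 72 52
f 71 49 73
f 71 73 72
f 72 73 74
f 72 74 52
f 73 49 75
f 73 75 74
f 74 75 76
f 74 76 52
f 75 49 50
f 75 50 76
f 76 50 51
f 76 51 52



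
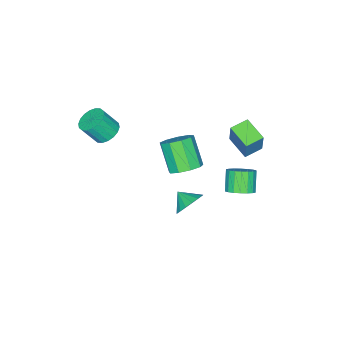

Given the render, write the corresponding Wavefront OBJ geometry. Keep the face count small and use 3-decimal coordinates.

v -1.096 0.681 -3.782
v -0.771 0.178 -4.583
v -1.164 -0.261 -3.218
v -0.37 0.29 -4.347
v -0.135 0.492 -3.982
v -0.12 0.737 -3.571
v -0.329 0.969 -3.209
v -0.714 1.135 -2.977
v -1.186 1.197 -2.93
v -1.637 1.141 -3.078
v -1.965 0.98 -3.387
v -2.094 0.75 -3.787
v -1.994 0.504 -4.186
v -1.688 0.299 -4.491
v -1.247 0.181 -4.635
v 1.709 -3.014 3.09
v 2.324 -2.385 3.123
v 2.886 -2.998 4.323
v 2.271 -3.626 4.29
v 2.033 -2.234 3.336
v 2.595 -2.846 4.536
v 1.678 -2.236 3.501
v 2.24 -2.849 4.701
v 1.329 -2.393 3.585
v 1.891 -3.006 4.785
v 1.055 -2.673 3.57
v 1.617 -3.285 4.77
v 0.911 -3.02 3.461
v 1.473 -3.633 4.661
v 0.925 -3.366 3.278
v 1.487 -3.979 4.478
v 1.094 -3.642 3.057
v 1.656 -4.255 4.257
v 1.385 -3.794 2.844
v 1.947 -4.406 4.044
v 1.74 -3.791 2.679
v 2.302 -4.404 3.879
v 2.089 -3.634 2.595
v 2.651 -4.247 3.795
v 2.363 -3.355 2.61
v 2.925 -3.967 3.81
v 2.507 -3.007 2.719
v 3.069 -3.62 3.919
v 2.493 -2.661 2.902
v 3.055 -3.274 4.102
v -2.449 3.228 -1.987
v -1.911 3.634 -1.422
v -2.673 3.118 -0.327
v -3.211 2.712 -0.893
v -2.188 3.904 -1.488
v -2.95 3.387 -0.393
v -2.517 4.039 -1.652
v -3.278 3.523 -0.557
v -2.832 4.014 -1.883
v -3.593 3.498 -0.788
v -3.071 3.833 -2.135
v -3.833 3.317 -1.04
v -3.188 3.532 -2.357
v -3.949 3.016 -1.263
v -3.158 3.171 -2.507
v -3.919 2.655 -1.412
v -2.987 2.822 -2.553
v -3.749 2.306 -1.458
v -2.71 2.553 -2.487
v -3.472 2.036 -1.392
v -2.382 2.417 -2.323
v -3.143 1.901 -1.228
v -2.067 2.442 -2.092
v -2.828 1.926 -0.997
v -1.827 2.623 -1.84
v -2.589 2.107 -0.745
v -1.711 2.924 -1.617
v -2.472 2.408 -0.523
v -1.741 3.285 -1.468
v -2.502 2.769 -0.373
v -3.158 3.021 3.093
v -2.725 3.385 4.654
v -2.716 4.426 2.644
v -2.283 4.79 4.205
v -2.117 2.63 2.895
v -1.684 2.994 4.456
v -1.675 4.035 2.446
v -1.242 4.399 4.007
v -1.977 -0.291 -1.673
v -1.028 -0.685 -1.598
v -1.635 -1.842 0.008
v -2.583 -1.449 -0.067
v -1.081 -0.105 -1.2
v -1.687 -1.263 0.405
v -1.553 0.387 -1.023
v -2.16 -0.771 0.582
v -2.223 0.562 -1.151
v -2.83 -0.596 0.454
v -2.778 0.338 -1.522
v -3.385 -0.82 0.083
v -2.958 -0.181 -1.964
v -3.565 -1.338 -0.359
v -2.679 -0.751 -2.27
v -3.286 -1.908 -0.664
v -2.071 -1.106 -2.296
v -2.678 -2.263 -0.69
v -1.419 -1.08 -2.03
v -2.026 -2.237 -0.425
f 2 1 4
f 2 4 3
f 4 1 5
f 4 5 3
f 5 1 6
f 5 6 3
f 6 1 7
f 6 7 3
f 7 1 8
f 7 8 3
f 8 1 9
f 8 9 3
f 9 1 10
f 9 10 3
f 10 1 11
f 10 11 3
f 11 1 12
f 11 12 3
f 12 1 13
f 12 13 3
f 13 1 14
f 13 14 3
f 14 1 15
f 14 15 3
f 15 1 2
f 15 2 3
f 17 16 20
f 17 20 18
f 18 20 21
f 18 21 19
f 20 16 22
f 20 22 21
f 21 22 23
f 21 23 19
f 22 16 24
f 22 24 23
f 23 24 25
f 23 25 19
f 24 16 26
f 24 26 25
f 25 26 27
f 25 27 19
f 26 16 28
f 26 28 27
f 27 28 29
f 27 29 19
f 28 16 30
f 28 30 29
f 29 30 31
f 29 31 19
f 30 16 32
f 30 32 31
f 31 32 33
f 31 33 19
f 32 16 34
f 32 34 33
f 33 34 35
f 33 35 19
f 34 16 36
f 34 36 35
f 35 36 37
f 35 37 19
f 36 16 38
f 36 38 37
f 37 38 39
f 37 39 19
f 38 16 40
f 38 40 39
f 39 40 41
f 39 41 19
f 40 16 42
f 40 42 41
f 41 42 43
f 41 43 19
f 42 16 44
f 42 44 43
f 43 44 45
f 43 45 19
f 44 16 17
f 44 17 45
f 45 17 18
f 45 18 19
f 47 46 50
f 47 50 48
f 48 50 51
f 48 51 49
f 50 46 52
f 50 52 51
f 51 52 53
f 51 53 49
f 52 46 54
f 52 54 53
f 53 54 55
f 53 55 49
f 54 46 56
f 54 56 55
f 55 56 57
f 55 57 49
f 56 46 58
f 56 58 57
f 57 58 59
f 57 59 49
f 58 46 60
f 58 60 59
f 59 60 61
f 59 61 49
f 60 46 62
f 60 62 61
f 61 62 63
f 61 63 49
f 62 46 64
f 62 64 63
f 63 64 65
f 63 65 49
f 64 46 66
f 64 66 65
f 65 66 67
f 65 67 49
f 66 46 68
f 66 68 67
f 67 68 69
f 67 69 49
f 68 46 70
f 68 70 69
f 69 70 71
f 69 71 49
f 70 46 72
f 70 72 71
f 71 72 73
f 71 73 49
f 72 46 74
f 72 74 73
f 73 74 75
f 73 75 49
f 74 46 47
f 74 47 75
f 75 47 48
f 75 48 49
f 77 79 76
f 80 77 76
f 76 79 78
f 78 80 76
f 77 83 79
f 81 77 80
f 81 83 77
f 79 83 78
f 82 80 78
f 78 83 82
f 82 81 80
f 83 81 82
f 85 84 88
f 85 88 86
f 86 88 89
f 86 89 87
f 88 84 90
f 88 90 89
f 89 90 91
f 89 91 87
f 90 84 92
f 90 92 91
f 91 92 93
f 91 93 87
f 92 84 94
f 92 94 93
f 93 94 95
f 93 95 87
f 94 84 96
f 94 96 95
f 95 96 97
f 95 97 87
f 96 84 98
f 96 98 97
f 97 98 99
f 97 99 87
f 98 84 100
f 98 100 99
f 99 100 101
f 99 101 87
f 100 84 102
f 100 102 101
f 101 102 103
f 101 103 87
f 102 84 85
f 102 85 103
f 103 85 86
f 103 86 87



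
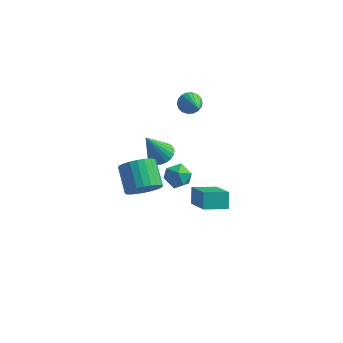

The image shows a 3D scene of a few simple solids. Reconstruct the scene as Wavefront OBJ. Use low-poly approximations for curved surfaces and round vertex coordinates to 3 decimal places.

v 0.078 3.041 0.499
v 0.338 2.791 -0.03
v 1.082 1.539 1.701
v 0.531 2.985 0.05
v 0.634 3.189 0.219
v 0.628 3.364 0.444
v 0.512 3.475 0.679
v 0.31 3.501 0.879
v 0.063 3.435 1.004
v -0.182 3.291 1.028
v -0.375 3.097 0.948
v -0.478 2.893 0.779
v -0.472 2.718 0.554
v -0.356 2.607 0.319
v -0.155 2.582 0.119
v 0.093 2.647 -0.005
v 0.139 -3.47 -0.215
v 0.781 -2.859 -0.42
v 0.043 -1.818 0.369
v -0.599 -2.43 0.575
v 0.554 -2.815 -0.69
v -0.184 -1.774 0.099
v 0.264 -2.871 -0.888
v -0.473 -1.83 -0.098
v -0.045 -3.018 -0.983
v -0.782 -1.977 -0.193
v -0.326 -3.233 -0.961
v -1.063 -2.193 -0.171
v -0.536 -3.485 -0.825
v -1.274 -2.445 -0.036
v -0.643 -3.735 -0.597
v -1.381 -2.695 0.193
v -0.632 -3.944 -0.31
v -1.37 -2.904 0.479
v -0.503 -4.082 -0.009
v -1.241 -3.041 0.78
v -0.276 -4.126 0.261
v -1.014 -3.085 1.05
v 0.013 -4.07 0.458
v -0.724 -3.029 1.248
v 0.322 -3.923 0.553
v -0.415 -2.882 1.343
v 0.603 -3.707 0.531
v -0.134 -2.667 1.321
v 0.814 -3.455 0.396
v 0.076 -2.415 1.185
v 0.921 -3.205 0.167
v 0.183 -2.165 0.957
v 0.91 -2.996 -0.119
v 0.172 -1.956 0.67
v -1.44 3.003 -4.206
v -0.99 3.508 -3.881
v -2.04 2.437 -2.494
v -1.253 3.671 -3.919
v -1.548 3.718 -4.007
v -1.825 3.642 -4.129
v -2.035 3.456 -4.264
v -2.142 3.191 -4.39
v -2.128 2.894 -4.483
v -1.995 2.616 -4.529
v -1.766 2.404 -4.518
v -1.48 2.297 -4.454
v -1.188 2.311 -4.346
v -0.939 2.445 -4.215
v -0.777 2.676 -4.081
v -0.729 2.963 -3.97
v -0.805 3.257 -3.899
v 1.149 0.313 -4.813
v 0.965 0.879 -4.072
v 2.227 0.965 -5.043
v 2.043 1.53 -4.302
v 2.237 -1.03 -3.518
v 2.053 -0.465 -2.777
v 3.315 -0.379 -3.748
v 3.131 0.187 -3.007
v 1.922 -3.317 2.332
v 2.533 -3.595 2.03
v 1.267 -3.845 1.49
v 1.878 -4.123 1.188
v 1.646 -4.367 1.843
v 2.052 -4.041 2.363
v 1.748 -3.399 1.157
v 2.154 -3.073 1.677
v 2.426 -3.646 1.304
v 2.363 -4.244 1.728
v 1.437 -3.196 1.792
v 1.374 -3.794 2.216
f 2 1 4
f 2 4 3
f 4 1 5
f 4 5 3
f 5 1 6
f 5 6 3
f 6 1 7
f 6 7 3
f 7 1 8
f 7 8 3
f 8 1 9
f 8 9 3
f 9 1 10
f 9 10 3
f 10 1 11
f 10 11 3
f 11 1 12
f 11 12 3
f 12 1 13
f 12 13 3
f 13 1 14
f 13 14 3
f 14 1 15
f 14 15 3
f 15 1 16
f 15 16 3
f 16 1 2
f 16 2 3
f 18 17 21
f 18 21 19
f 19 21 22
f 19 22 20
f 21 17 23
f 21 23 22
f 22 23 24
f 22 24 20
f 23 17 25
f 23 25 24
f 24 25 26
f 24 26 20
f 25 17 27
f 25 27 26
f 26 27 28
f 26 28 20
f 27 17 29
f 27 29 28
f 28 29 30
f 28 30 20
f 29 17 31
f 29 31 30
f 30 31 32
f 30 32 20
f 31 17 33
f 31 33 32
f 32 33 34
f 32 34 20
f 33 17 35
f 33 35 34
f 34 35 36
f 34 36 20
f 35 17 37
f 35 37 36
f 36 37 38
f 36 38 20
f 37 17 39
f 37 39 38
f 38 39 40
f 38 40 20
f 39 17 41
f 39 41 40
f 40 41 42
f 40 42 20
f 41 17 43
f 41 43 42
f 42 43 44
f 42 44 20
f 43 17 45
f 43 45 44
f 44 45 46
f 44 46 20
f 45 17 47
f 45 47 46
f 46 47 48
f 46 48 20
f 47 17 49
f 47 49 48
f 48 49 50
f 48 50 20
f 49 17 18
f 49 18 50
f 50 18 19
f 50 19 20
f 52 51 54
f 52 54 53
f 54 51 55
f 54 55 53
f 55 51 56
f 55 56 53
f 56 51 57
f 56 57 53
f 57 51 58
f 57 58 53
f 58 51 59
f 58 59 53
f 59 51 60
f 59 60 53
f 60 51 61
f 60 61 53
f 61 51 62
f 61 62 53
f 62 51 63
f 62 63 53
f 63 51 64
f 63 64 53
f 64 51 65
f 64 65 53
f 65 51 66
f 65 66 53
f 66 51 67
f 66 67 53
f 67 51 52
f 67 52 53
f 69 71 68
f 72 69 68
f 68 71 70
f 70 72 68
f 69 75 71
f 73 69 72
f 73 75 69
f 71 75 70
f 74 72 70
f 70 75 74
f 74 73 72
f 75 73 74
f 76 87 81
f 76 81 77
f 76 77 83
f 76 83 86
f 76 86 87
f 77 81 85
f 81 87 80
f 87 86 78
f 86 83 82
f 83 77 84
f 79 85 80
f 79 80 78
f 79 78 82
f 79 82 84
f 79 84 85
f 80 85 81
f 78 80 87
f 82 78 86
f 84 82 83
f 85 84 77



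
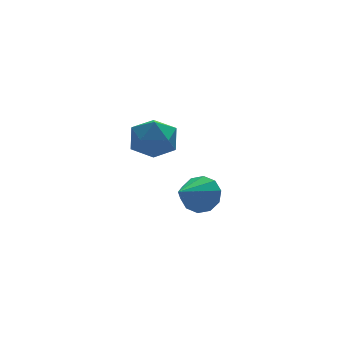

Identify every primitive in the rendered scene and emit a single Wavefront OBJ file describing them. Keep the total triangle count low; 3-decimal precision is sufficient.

v 2.29 3.087 -2.887
v 2.962 3.006 -2.033
v 0.85 1.853 -1.873
v 2.568 3.544 -1.938
v 2.068 3.907 -2.205
v 1.652 3.957 -2.733
v 1.481 3.675 -3.32
v 1.618 3.168 -3.742
v 2.012 2.629 -3.837
v 2.512 2.266 -3.57
v 2.927 2.216 -3.041
v 3.099 2.498 -2.454
v -0.494 1.052 3.258
v 0.281 0.142 3.078
v -1.761 0.218 2.022
v -0.986 -0.692 1.842
v -1.534 -0.569 2.912
v -0.751 -0.053 3.676
v -0.729 0.413 1.424
v 0.054 0.929 2.188
v 0.136 -0.253 1.944
v -0.361 -0.86 2.864
v -1.119 1.22 2.236
v -1.616 0.613 3.156
f 2 1 4
f 2 4 3
f 4 1 5
f 4 5 3
f 5 1 6
f 5 6 3
f 6 1 7
f 6 7 3
f 7 1 8
f 7 8 3
f 8 1 9
f 8 9 3
f 9 1 10
f 9 10 3
f 10 1 11
f 10 11 3
f 11 1 12
f 11 12 3
f 12 1 2
f 12 2 3
f 13 24 18
f 13 18 14
f 13 14 20
f 13 20 23
f 13 23 24
f 14 18 22
f 18 24 17
f 24 23 15
f 23 20 19
f 20 14 21
f 16 22 17
f 16 17 15
f 16 15 19
f 16 19 21
f 16 21 22
f 17 22 18
f 15 17 24
f 19 15 23
f 21 19 20
f 22 21 14



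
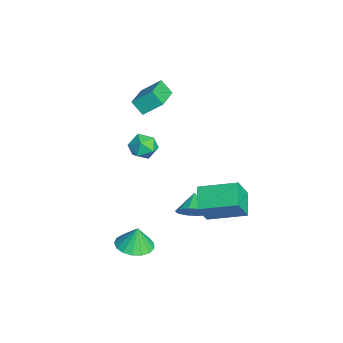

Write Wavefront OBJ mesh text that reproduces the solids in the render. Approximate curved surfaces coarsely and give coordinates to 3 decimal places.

v -3.63 0.244 2.722
v -4.019 -0.275 3.43
v -3.495 1.251 3.533
v -3.883 0.732 4.242
v -1.877 -0.392 3.218
v -2.265 -0.911 3.927
v -1.741 0.615 4.03
v -2.13 0.096 4.738
v 2.175 -1.206 -3.379
v 3.153 -1.409 -3.326
v 2.145 -1.034 -2.161
v 3.137 -0.935 -3.393
v 2.902 -0.524 -3.458
v 2.499 -0.269 -3.504
v 2.023 -0.228 -3.521
v 1.581 -0.412 -3.506
v 1.275 -0.778 -3.462
v 1.176 -1.242 -3.398
v 1.305 -1.698 -3.331
v 1.634 -2.041 -3.274
v 2.087 -2.193 -3.241
v 2.56 -2.119 -3.24
v 2.944 -1.836 -3.27
v 1.727 2.415 -0.411
v 2.254 4.326 0.185
v 3.004 2.25 -1.011
v 3.53 4.162 -0.415
v 2.27 1.858 0.895
v 2.796 3.77 1.491
v 3.546 1.694 0.295
v 4.073 3.605 0.891
v -3.044 -0.156 -0.426
v -2.629 0.461 0.011
v -2.511 -1.121 0.429
v -2.096 -0.504 0.866
v -2.956 -0.558 0.907
v -3.285 0.038 0.379
v -1.855 -0.698 0.061
v -2.184 -0.102 -0.467
v -1.894 0.126 0.313
v -2.575 0.212 0.835
v -2.565 -0.872 -0.395
v -3.246 -0.786 0.127
v 2.026 1.709 -1.259
v 2.488 1.422 -0.541
v 1.074 1.871 -0.581
v 2.554 1.973 -0.579
v 2.419 2.423 -0.877
v 2.134 2.6 -1.321
v 1.808 2.437 -1.741
v 1.565 1.995 -1.976
v 1.498 1.444 -1.938
v 1.633 0.994 -1.64
v 1.918 0.817 -1.196
v 2.245 0.981 -0.777
f 2 4 1
f 5 2 1
f 1 4 3
f 3 5 1
f 2 8 4
f 6 2 5
f 6 8 2
f 4 8 3
f 7 5 3
f 3 8 7
f 7 6 5
f 8 6 7
f 10 9 12
f 10 12 11
f 12 9 13
f 12 13 11
f 13 9 14
f 13 14 11
f 14 9 15
f 14 15 11
f 15 9 16
f 15 16 11
f 16 9 17
f 16 17 11
f 17 9 18
f 17 18 11
f 18 9 19
f 18 19 11
f 19 9 20
f 19 20 11
f 20 9 21
f 20 21 11
f 21 9 22
f 21 22 11
f 22 9 23
f 22 23 11
f 23 9 10
f 23 10 11
f 25 27 24
f 28 25 24
f 24 27 26
f 26 28 24
f 25 31 27
f 29 25 28
f 29 31 25
f 27 31 26
f 30 28 26
f 26 31 30
f 30 29 28
f 31 29 30
f 32 43 37
f 32 37 33
f 32 33 39
f 32 39 42
f 32 42 43
f 33 37 41
f 37 43 36
f 43 42 34
f 42 39 38
f 39 33 40
f 35 41 36
f 35 36 34
f 35 34 38
f 35 38 40
f 35 40 41
f 36 41 37
f 34 36 43
f 38 34 42
f 40 38 39
f 41 40 33
f 45 44 47
f 45 47 46
f 47 44 48
f 47 48 46
f 48 44 49
f 48 49 46
f 49 44 50
f 49 50 46
f 50 44 51
f 50 51 46
f 51 44 52
f 51 52 46
f 52 44 53
f 52 53 46
f 53 44 54
f 53 54 46
f 54 44 55
f 54 55 46
f 55 44 45
f 55 45 46



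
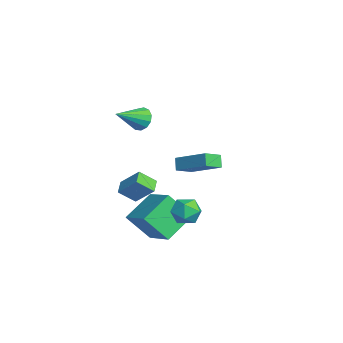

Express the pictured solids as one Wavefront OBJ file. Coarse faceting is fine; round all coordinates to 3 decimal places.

v -4.836 2.475 -1.558
v -4.337 1.524 -1.067
v -3.394 3.715 -0.621
v -2.895 2.764 -0.13
v -4.345 2.396 -2.21
v -3.846 1.445 -1.719
v -2.903 3.636 -1.273
v -2.404 2.685 -0.782
v -2.883 -1.66 -1.694
v -2.181 -0.842 -0.665
v -2.825 -0.765 -2.445
v -2.123 0.053 -1.416
v -2.117 -1.953 -1.984
v -1.415 -1.135 -0.955
v -2.059 -1.058 -2.735
v -1.357 -0.24 -1.706
v -1.5 -0.865 3.446
v -0.835 -0.711 3.162
v -0.82 -2.275 4.274
v -0.857 -0.508 3.525
v -1.083 -0.419 3.864
v -1.442 -0.471 4.07
v -1.819 -0.649 4.078
v -2.095 -0.895 3.886
v -2.182 -1.132 3.554
v -2.053 -1.284 3.188
v -1.748 -1.304 2.904
v -1.365 -1.184 2.792
v -1.024 -0.963 2.888
v 0.876 -0.956 -3.699
v 0.589 -2.105 -2.265
v -0.037 0.473 -2.735
v -0.324 -0.676 -1.302
v 2.564 -0.404 -2.918
v 2.277 -1.553 -1.485
v 1.651 1.025 -1.955
v 1.364 -0.124 -0.521
v 1.914 0.689 -0.911
v 2.515 0.911 -0.319
v 2.885 -0.051 -1.621
v 3.486 0.171 -1.029
v 2.84 -0.372 -0.811
v 2.24 0.085 -0.372
v 3.16 0.775 -1.568
v 2.56 1.232 -1.129
v 3.286 0.965 -0.725
v 3.088 0.255 -0.257
v 2.312 0.605 -1.683
v 2.114 -0.105 -1.215
f 2 4 1
f 5 2 1
f 1 4 3
f 3 5 1
f 2 8 4
f 6 2 5
f 6 8 2
f 4 8 3
f 7 5 3
f 3 8 7
f 7 6 5
f 8 6 7
f 10 12 9
f 13 10 9
f 9 12 11
f 11 13 9
f 10 16 12
f 14 10 13
f 14 16 10
f 12 16 11
f 15 13 11
f 11 16 15
f 15 14 13
f 16 14 15
f 18 17 20
f 18 20 19
f 20 17 21
f 20 21 19
f 21 17 22
f 21 22 19
f 22 17 23
f 22 23 19
f 23 17 24
f 23 24 19
f 24 17 25
f 24 25 19
f 25 17 26
f 25 26 19
f 26 17 27
f 26 27 19
f 27 17 28
f 27 28 19
f 28 17 29
f 28 29 19
f 29 17 18
f 29 18 19
f 31 33 30
f 34 31 30
f 30 33 32
f 32 34 30
f 31 37 33
f 35 31 34
f 35 37 31
f 33 37 32
f 36 34 32
f 32 37 36
f 36 35 34
f 37 35 36
f 38 49 43
f 38 43 39
f 38 39 45
f 38 45 48
f 38 48 49
f 39 43 47
f 43 49 42
f 49 48 40
f 48 45 44
f 45 39 46
f 41 47 42
f 41 42 40
f 41 40 44
f 41 44 46
f 41 46 47
f 42 47 43
f 40 42 49
f 44 40 48
f 46 44 45
f 47 46 39



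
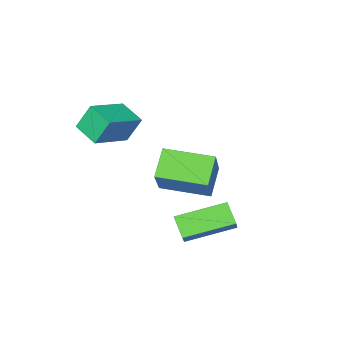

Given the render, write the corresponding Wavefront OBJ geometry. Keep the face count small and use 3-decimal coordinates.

v -2.604 -1.798 -3.414
v -3.464 -2.423 -2.472
v -3.954 -0.227 -3.603
v -4.813 -0.851 -2.661
v -1.627 -0.769 -1.839
v -2.486 -1.393 -0.897
v -2.976 0.803 -2.028
v -3.836 0.178 -1.086
v -1.353 -3.384 -0.061
v -1.81 -3.04 1.062
v -1.414 -2.226 -0.44
v -1.871 -1.882 0.682
v 0.331 -3.098 0.538
v -0.126 -2.754 1.66
v 0.27 -1.94 0.158
v -0.187 -1.596 1.281
v -3.136 2.399 -3.593
v -3.312 1.634 -2.911
v -2.631 2.951 -2.842
v -2.807 2.186 -2.16
v -1.333 1.494 -4.14
v -1.509 0.729 -3.458
v -0.828 2.046 -3.389
v -1.004 1.281 -2.707
f 2 4 1
f 5 2 1
f 1 4 3
f 3 5 1
f 2 8 4
f 6 2 5
f 6 8 2
f 4 8 3
f 7 5 3
f 3 8 7
f 7 6 5
f 8 6 7
f 10 12 9
f 13 10 9
f 9 12 11
f 11 13 9
f 10 16 12
f 14 10 13
f 14 16 10
f 12 16 11
f 15 13 11
f 11 16 15
f 15 14 13
f 16 14 15
f 18 20 17
f 21 18 17
f 17 20 19
f 19 21 17
f 18 24 20
f 22 18 21
f 22 24 18
f 20 24 19
f 23 21 19
f 19 24 23
f 23 22 21
f 24 22 23



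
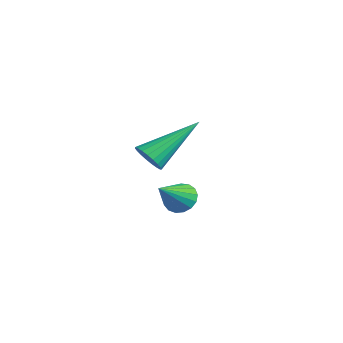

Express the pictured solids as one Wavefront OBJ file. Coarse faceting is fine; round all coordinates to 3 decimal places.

v 0.348 -1.128 2.302
v 0.843 -0.865 2.307
v 0.832 -2.052 3.078
v 0.712 -0.759 2.515
v 0.498 -0.737 2.675
v 0.249 -0.805 2.749
v 0.023 -0.947 2.721
v -0.128 -1.13 2.597
v -0.17 -1.312 2.406
v -0.094 -1.453 2.191
v 0.084 -1.519 2.001
v 0.322 -1.495 1.881
v 0.566 -1.387 1.857
v 0.76 -1.22 1.935
v 0.86 -1.031 2.098
v -3.519 -0.329 2.258
v -2.991 -0.156 2.033
v -3.581 1.449 3.482
v -3.152 -0.052 1.873
v -3.377 0.004 1.78
v -3.626 0.003 1.77
v -3.857 -0.056 1.844
v -4.029 -0.162 1.99
v -4.113 -0.297 2.182
v -4.095 -0.438 2.387
v -3.977 -0.56 2.57
v -3.78 -0.642 2.699
v -3.538 -0.67 2.752
v -3.292 -0.639 2.719
v -3.086 -0.554 2.607
v -2.955 -0.431 2.434
v -2.921 -0.29 2.231
f 2 1 4
f 2 4 3
f 4 1 5
f 4 5 3
f 5 1 6
f 5 6 3
f 6 1 7
f 6 7 3
f 7 1 8
f 7 8 3
f 8 1 9
f 8 9 3
f 9 1 10
f 9 10 3
f 10 1 11
f 10 11 3
f 11 1 12
f 11 12 3
f 12 1 13
f 12 13 3
f 13 1 14
f 13 14 3
f 14 1 15
f 14 15 3
f 15 1 2
f 15 2 3
f 17 16 19
f 17 19 18
f 19 16 20
f 19 20 18
f 20 16 21
f 20 21 18
f 21 16 22
f 21 22 18
f 22 16 23
f 22 23 18
f 23 16 24
f 23 24 18
f 24 16 25
f 24 25 18
f 25 16 26
f 25 26 18
f 26 16 27
f 26 27 18
f 27 16 28
f 27 28 18
f 28 16 29
f 28 29 18
f 29 16 30
f 29 30 18
f 30 16 31
f 30 31 18
f 31 16 32
f 31 32 18
f 32 16 17
f 32 17 18



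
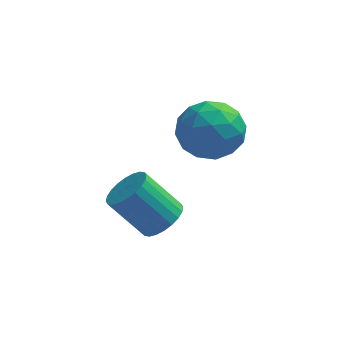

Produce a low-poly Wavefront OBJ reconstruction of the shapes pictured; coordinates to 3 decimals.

v -0.252 1.115 1.873
v 0.465 0.778 1.059
v -0.545 -0.638 2.341
v 0.172 -0.975 1.527
v 0.567 -0.429 2.441
v 0.748 0.654 2.152
v -0.828 -0.514 1.248
v -0.647 0.569 0.959
v 0.109 -0.229 0.673
v 0.971 -0.177 1.41
v -1.051 0.317 1.99
v -0.189 0.369 2.727
v 0.132 1.1 1.425
v -0.212 -0.96 1.975
v 0.02 -0.639 2.512
v 0.441 -0.837 2.034
v 0.299 1.028 2.067
v 0.72 0.829 1.589
v 0.78 0.12 2.401
v -0.8 -0.689 1.811
v -0.379 -0.888 1.333
v -0.521 0.977 1.366
v -0.1 0.779 0.888
v -0.86 0.02 0.999
v 0.344 0.31 0.72
v 0.172 -0.72 0.995
v -0.416 -0.449 0.831
v -0.309 0.187 0.661
v 0.851 0.341 1.153
v 0.679 -0.689 1.428
v 0.911 -0.368 1.965
v 1.017 0.268 1.795
v 0.641 -0.251 0.926
v -0.759 0.829 1.972
v -0.931 -0.201 2.247
v -1.097 -0.128 1.605
v -0.991 0.508 1.435
v -0.252 0.86 2.405
v -0.424 -0.17 2.68
v 0.229 -0.047 2.739
v 0.336 0.589 2.569
v -0.721 0.391 2.474
v -1.39 -0.976 -1.795
v -0.885 -1.372 -1.317
v -2.006 -1.221 -0.008
v -2.51 -0.824 -0.485
v -0.793 -1.077 -1.272
v -1.913 -0.926 0.037
v -0.791 -0.767 -1.306
v -1.912 -0.616 0.003
v -0.881 -0.489 -1.415
v -2.002 -0.337 -0.106
v -1.048 -0.284 -1.582
v -2.169 -0.133 -0.273
v -1.267 -0.185 -1.781
v -2.388 -0.034 -0.472
v -1.505 -0.206 -1.982
v -2.626 -0.055 -0.673
v -1.725 -0.345 -2.155
v -2.846 -0.194 -0.845
v -1.894 -0.579 -2.272
v -3.015 -0.428 -0.963
v -1.987 -0.874 -2.317
v -3.107 -0.723 -1.008
v -1.988 -1.184 -2.283
v -3.109 -1.033 -0.974
v -1.898 -1.463 -2.174
v -3.019 -1.311 -0.865
v -1.731 -1.667 -2.007
v -2.852 -1.516 -0.698
v -1.512 -1.766 -1.808
v -2.633 -1.615 -0.499
v -1.274 -1.745 -1.607
v -2.395 -1.594 -0.298
v -1.054 -1.606 -1.435
v -2.175 -1.455 -0.125
f 1 38 17
f 38 12 41
f 17 41 6
f 38 41 17
f 1 17 13
f 17 6 18
f 13 18 2
f 17 18 13
f 1 13 22
f 13 2 23
f 22 23 8
f 13 23 22
f 1 22 34
f 22 8 37
f 34 37 11
f 22 37 34
f 1 34 38
f 34 11 42
f 38 42 12
f 34 42 38
f 2 18 29
f 18 6 32
f 29 32 10
f 18 32 29
f 6 41 19
f 41 12 40
f 19 40 5
f 41 40 19
f 12 42 39
f 42 11 35
f 39 35 3
f 42 35 39
f 11 37 36
f 37 8 24
f 36 24 7
f 37 24 36
f 8 23 28
f 23 2 25
f 28 25 9
f 23 25 28
f 4 30 16
f 30 10 31
f 16 31 5
f 30 31 16
f 4 16 14
f 16 5 15
f 14 15 3
f 16 15 14
f 4 14 21
f 14 3 20
f 21 20 7
f 14 20 21
f 4 21 26
f 21 7 27
f 26 27 9
f 21 27 26
f 4 26 30
f 26 9 33
f 30 33 10
f 26 33 30
f 5 31 19
f 31 10 32
f 19 32 6
f 31 32 19
f 3 15 39
f 15 5 40
f 39 40 12
f 15 40 39
f 7 20 36
f 20 3 35
f 36 35 11
f 20 35 36
f 9 27 28
f 27 7 24
f 28 24 8
f 27 24 28
f 10 33 29
f 33 9 25
f 29 25 2
f 33 25 29
f 44 43 47
f 44 47 45
f 45 47 48
f 45 48 46
f 47 43 49
f 47 49 48
f 48 49 50
f 48 50 46
f 49 43 51
f 49 51 50
f 50 51 52
f 50 52 46
f 51 43 53
f 51 53 52
f 52 53 54
f 52 54 46
f 53 43 55
f 53 55 54
f 54 55 56
f 54 56 46
f 55 43 57
f 55 57 56
f 56 57 58
f 56 58 46
f 57 43 59
f 57 59 58
f 58 59 60
f 58 60 46
f 59 43 61
f 59 61 60
f 60 61 62
f 60 62 46
f 61 43 63
f 61 63 62
f 62 63 64
f 62 64 46
f 63 43 65
f 63 65 64
f 64 65 66
f 64 66 46
f 65 43 67
f 65 67 66
f 66 67 68
f 66 68 46
f 67 43 69
f 67 69 68
f 68 69 70
f 68 70 46
f 69 43 71
f 69 71 70
f 70 71 72
f 70 72 46
f 71 43 73
f 71 73 72
f 72 73 74
f 72 74 46
f 73 43 75
f 73 75 74
f 74 75 76
f 74 76 46
f 75 43 44
f 75 44 76
f 76 44 45
f 76 45 46



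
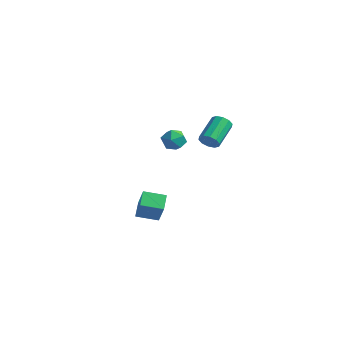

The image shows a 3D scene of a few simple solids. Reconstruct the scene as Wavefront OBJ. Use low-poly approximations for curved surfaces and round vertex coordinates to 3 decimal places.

v -2.257 -0.835 -2.876
v -1.63 -1.172 -1.67
v -1.387 -0.128 -3.131
v -0.76 -0.464 -1.925
v -1.8 -1.556 -3.315
v -1.173 -1.892 -2.109
v -0.93 -0.848 -3.57
v -0.303 -1.185 -2.364
v 1.119 0.398 2.114
v 1.328 0.214 2.588
v 1.009 1.538 3.241
v 0.801 1.722 2.766
v 1.579 0.361 2.413
v 1.261 1.685 3.066
v 1.655 0.522 2.123
v 1.336 1.846 2.776
v 1.526 0.636 1.83
v 1.207 1.96 2.483
v 1.242 0.659 1.645
v 0.923 1.982 2.298
v 0.911 0.582 1.639
v 0.592 1.906 2.292
v 0.659 0.435 1.814
v 0.341 1.759 2.467
v 0.584 0.274 2.104
v 0.265 1.598 2.757
v 0.713 0.16 2.397
v 0.394 1.484 3.05
v 0.997 0.138 2.582
v 0.678 1.461 3.235
v 0.983 -2.425 3.903
v 1.526 -2.063 4.019
v 1.574 -3.137 3.361
v 2.117 -2.775 3.477
v 1.818 -3.094 3.975
v 1.453 -2.654 4.31
v 1.647 -2.546 3.07
v 1.282 -2.106 3.405
v 1.936 -2.138 3.504
v 2.042 -2.476 4.064
v 1.058 -2.724 3.316
v 1.164 -3.062 3.876
f 2 4 1
f 5 2 1
f 1 4 3
f 3 5 1
f 2 8 4
f 6 2 5
f 6 8 2
f 4 8 3
f 7 5 3
f 3 8 7
f 7 6 5
f 8 6 7
f 10 9 13
f 10 13 11
f 11 13 14
f 11 14 12
f 13 9 15
f 13 15 14
f 14 15 16
f 14 16 12
f 15 9 17
f 15 17 16
f 16 17 18
f 16 18 12
f 17 9 19
f 17 19 18
f 18 19 20
f 18 20 12
f 19 9 21
f 19 21 20
f 20 21 22
f 20 22 12
f 21 9 23
f 21 23 22
f 22 23 24
f 22 24 12
f 23 9 25
f 23 25 24
f 24 25 26
f 24 26 12
f 25 9 27
f 25 27 26
f 26 27 28
f 26 28 12
f 27 9 29
f 27 29 28
f 28 29 30
f 28 30 12
f 29 9 10
f 29 10 30
f 30 10 11
f 30 11 12
f 31 42 36
f 31 36 32
f 31 32 38
f 31 38 41
f 31 41 42
f 32 36 40
f 36 42 35
f 42 41 33
f 41 38 37
f 38 32 39
f 34 40 35
f 34 35 33
f 34 33 37
f 34 37 39
f 34 39 40
f 35 40 36
f 33 35 42
f 37 33 41
f 39 37 38
f 40 39 32



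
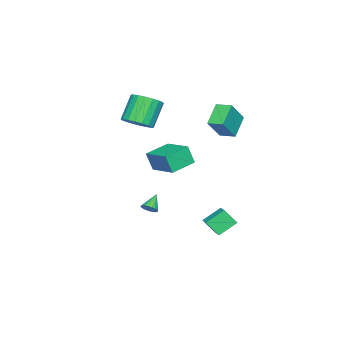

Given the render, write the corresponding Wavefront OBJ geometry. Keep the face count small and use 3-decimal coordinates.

v 0.009 -2.903 2.689
v 0.767 -3.041 3.262
v -0.332 -2.995 4.725
v -1.089 -2.857 4.151
v 0.746 -2.615 3.233
v -0.353 -2.569 4.696
v 0.579 -2.246 3.096
v -0.52 -2.201 4.559
v 0.299 -2.008 2.878
v -0.799 -1.962 4.341
v -0.038 -1.946 2.623
v -1.137 -1.901 4.086
v -0.366 -2.074 2.381
v -1.464 -2.029 3.844
v -0.619 -2.367 2.2
v -1.718 -2.321 3.663
v -0.748 -2.765 2.115
v -1.847 -2.719 3.578
v -0.727 -3.191 2.144
v -1.826 -3.145 3.607
v -0.56 -3.559 2.281
v -1.659 -3.514 3.744
v -0.281 -3.798 2.499
v -1.379 -3.752 3.962
v 0.057 -3.859 2.754
v -1.042 -3.814 4.217
v 0.384 -3.731 2.996
v -0.714 -3.686 4.459
v 0.638 -3.439 3.177
v -0.461 -3.393 4.64
v 0.373 -1.968 -3.721
v 0.657 -2.233 -3.375
v -0.533 -1.992 -2.999
v 0.696 -2.041 -3.32
v 0.685 -1.839 -3.326
v 0.628 -1.656 -3.392
v 0.531 -1.52 -3.508
v 0.411 -1.453 -3.657
v 0.285 -1.464 -3.816
v 0.172 -1.552 -3.96
v 0.09 -1.703 -4.068
v 0.051 -1.894 -4.123
v 0.062 -2.097 -4.117
v 0.119 -2.28 -4.051
v 0.216 -2.415 -3.935
v 0.336 -2.482 -3.786
v 0.462 -2.471 -3.627
v 0.575 -2.384 -3.483
v 1.557 2.771 -3.717
v 1.744 2.075 -2.834
v 0.681 3.427 -3.015
v 0.869 2.731 -2.131
v 2.191 3.309 -3.429
v 2.379 2.613 -2.545
v 1.316 3.965 -2.726
v 1.503 3.269 -1.843
v -0.568 1.914 2.645
v -1.784 1.814 3.551
v -0.529 2.88 2.803
v -1.746 2.78 3.71
v 0.426 1.66 3.95
v -0.791 1.56 4.857
v 0.464 2.626 4.109
v -0.752 2.526 5.015
v 1.6 0.303 1.398
v 1.649 -0.088 2.52
v 2.371 1.912 1.925
v 2.42 1.52 3.048
v 3 -0.28 1.132
v 3.049 -0.672 2.255
v 3.771 1.328 1.66
v 3.82 0.937 2.782
f 2 1 5
f 2 5 3
f 3 5 6
f 3 6 4
f 5 1 7
f 5 7 6
f 6 7 8
f 6 8 4
f 7 1 9
f 7 9 8
f 8 9 10
f 8 10 4
f 9 1 11
f 9 11 10
f 10 11 12
f 10 12 4
f 11 1 13
f 11 13 12
f 12 13 14
f 12 14 4
f 13 1 15
f 13 15 14
f 14 15 16
f 14 16 4
f 15 1 17
f 15 17 16
f 16 17 18
f 16 18 4
f 17 1 19
f 17 19 18
f 18 19 20
f 18 20 4
f 19 1 21
f 19 21 20
f 20 21 22
f 20 22 4
f 21 1 23
f 21 23 22
f 22 23 24
f 22 24 4
f 23 1 25
f 23 25 24
f 24 25 26
f 24 26 4
f 25 1 27
f 25 27 26
f 26 27 28
f 26 28 4
f 27 1 29
f 27 29 28
f 28 29 30
f 28 30 4
f 29 1 2
f 29 2 30
f 30 2 3
f 30 3 4
f 32 31 34
f 32 34 33
f 34 31 35
f 34 35 33
f 35 31 36
f 35 36 33
f 36 31 37
f 36 37 33
f 37 31 38
f 37 38 33
f 38 31 39
f 38 39 33
f 39 31 40
f 39 40 33
f 40 31 41
f 40 41 33
f 41 31 42
f 41 42 33
f 42 31 43
f 42 43 33
f 43 31 44
f 43 44 33
f 44 31 45
f 44 45 33
f 45 31 46
f 45 46 33
f 46 31 47
f 46 47 33
f 47 31 48
f 47 48 33
f 48 31 32
f 48 32 33
f 50 52 49
f 53 50 49
f 49 52 51
f 51 53 49
f 50 56 52
f 54 50 53
f 54 56 50
f 52 56 51
f 55 53 51
f 51 56 55
f 55 54 53
f 56 54 55
f 58 60 57
f 61 58 57
f 57 60 59
f 59 61 57
f 58 64 60
f 62 58 61
f 62 64 58
f 60 64 59
f 63 61 59
f 59 64 63
f 63 62 61
f 64 62 63
f 66 68 65
f 69 66 65
f 65 68 67
f 67 69 65
f 66 72 68
f 70 66 69
f 70 72 66
f 68 72 67
f 71 69 67
f 67 72 71
f 71 70 69
f 72 70 71

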